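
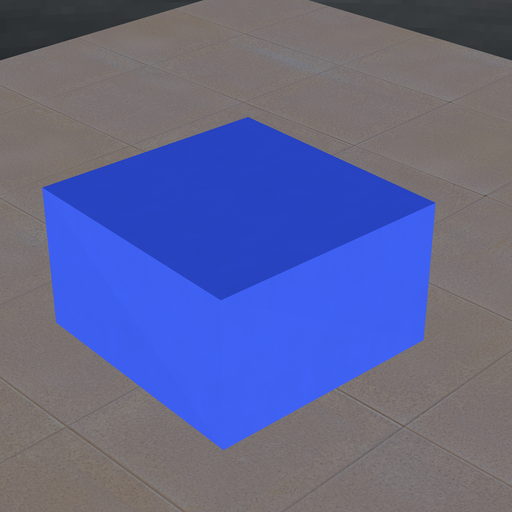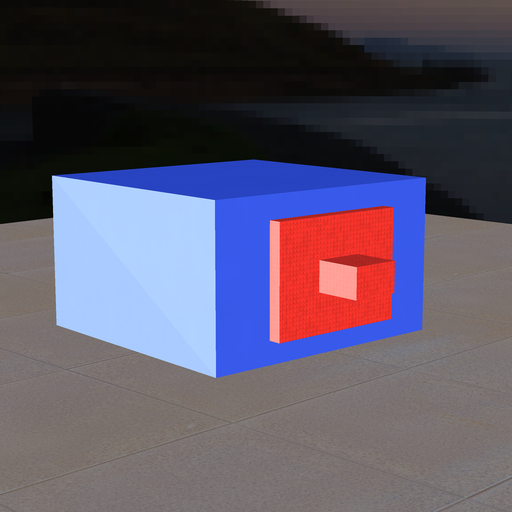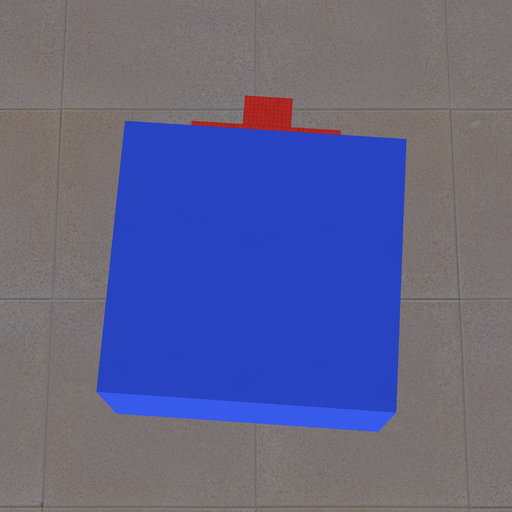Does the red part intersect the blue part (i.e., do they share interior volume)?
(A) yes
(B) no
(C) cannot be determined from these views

(C) cannot be determined from these views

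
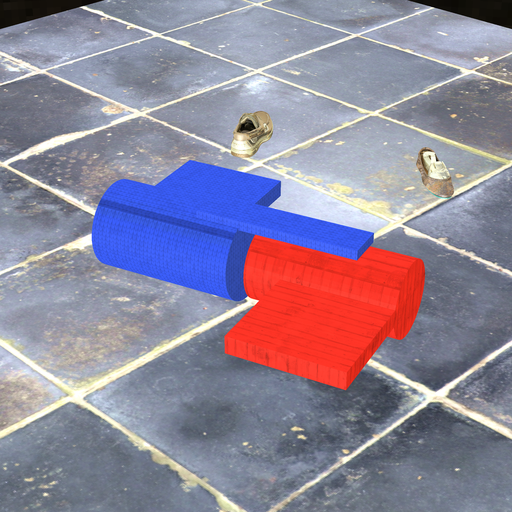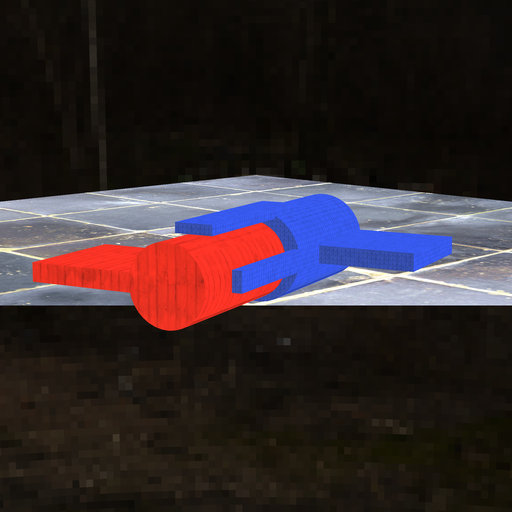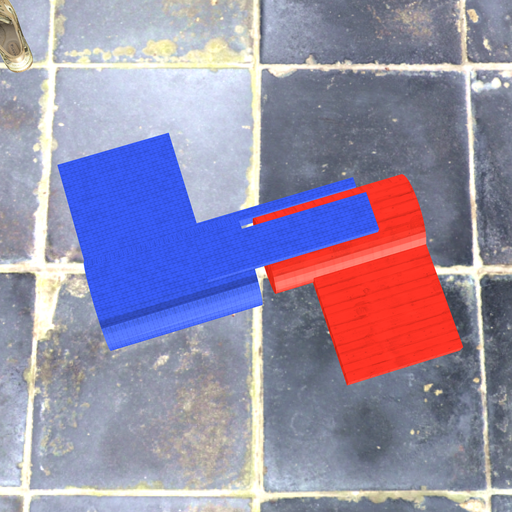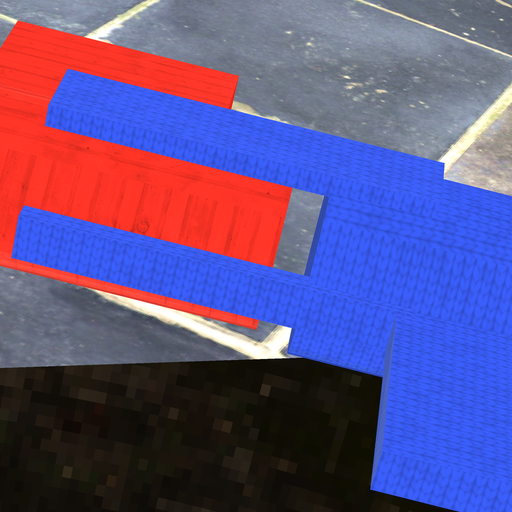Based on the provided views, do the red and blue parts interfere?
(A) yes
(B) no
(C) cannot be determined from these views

(B) no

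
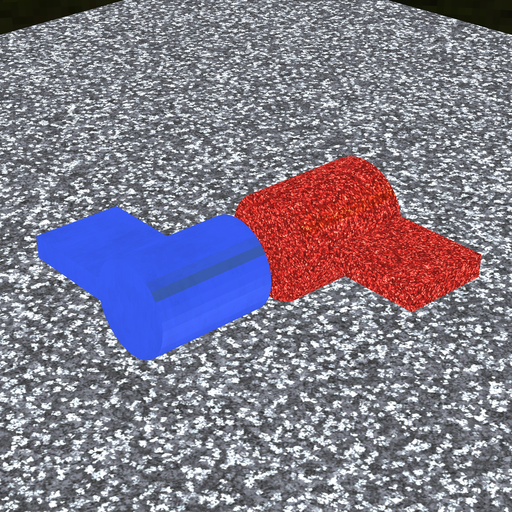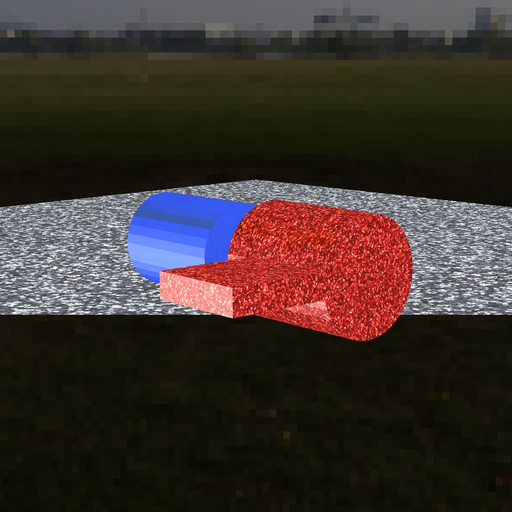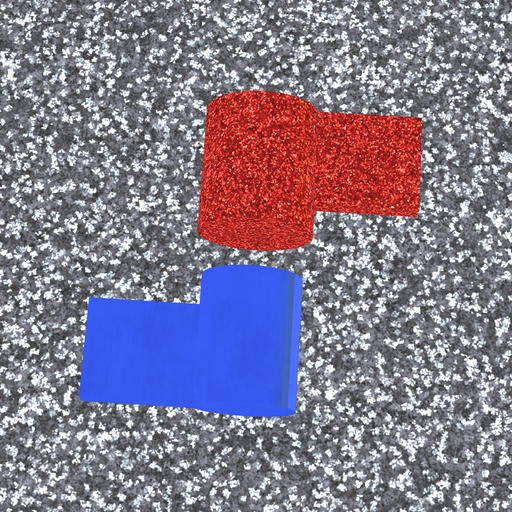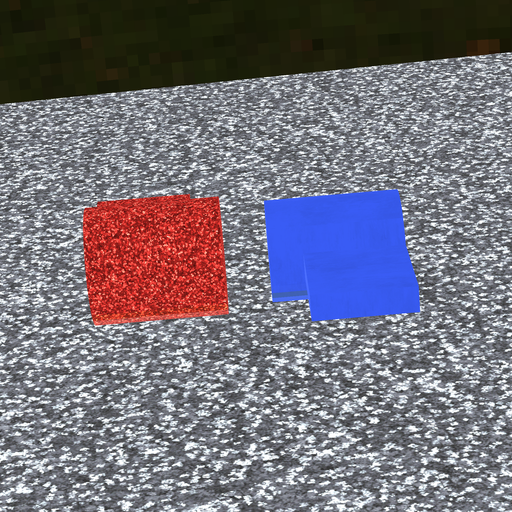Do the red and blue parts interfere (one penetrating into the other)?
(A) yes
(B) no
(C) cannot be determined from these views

(B) no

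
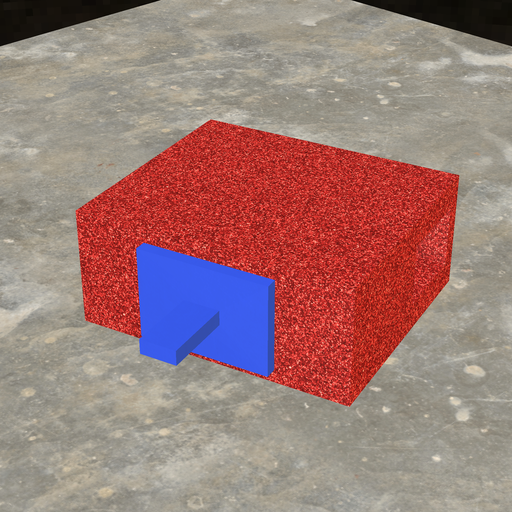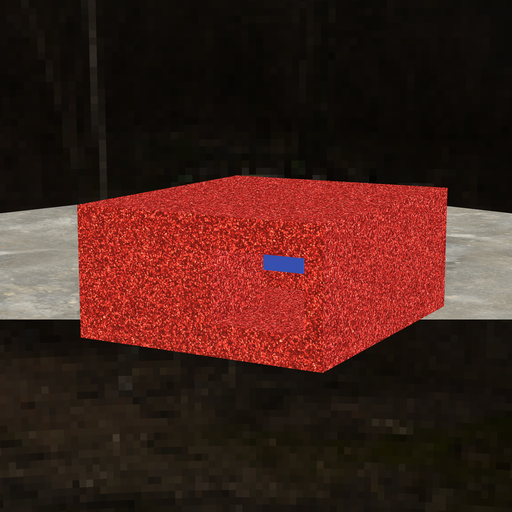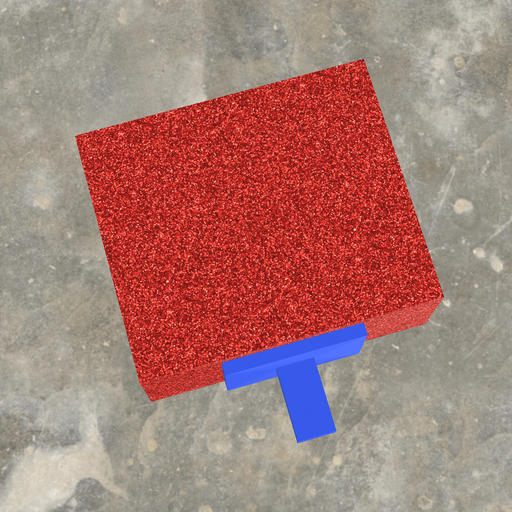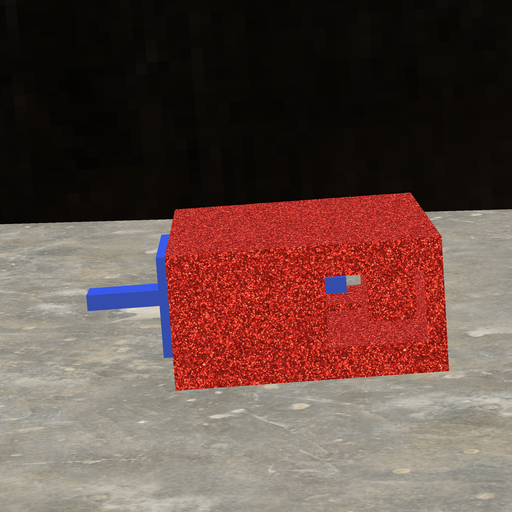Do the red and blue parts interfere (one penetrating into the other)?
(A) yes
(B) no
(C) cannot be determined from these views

(B) no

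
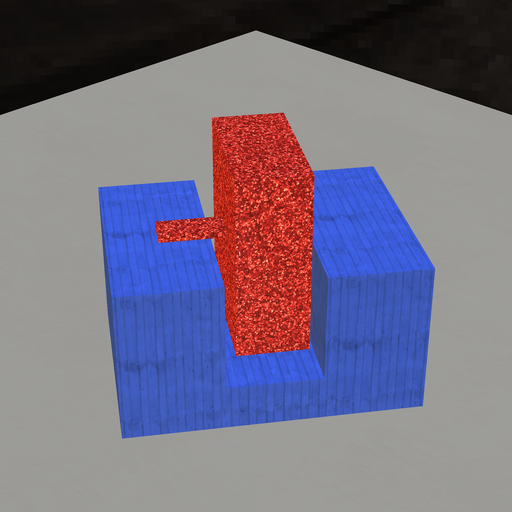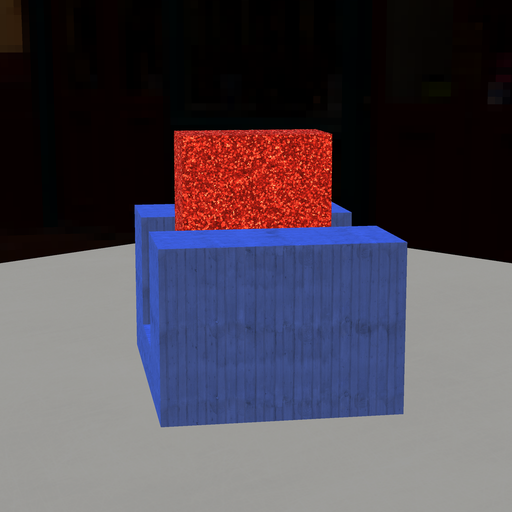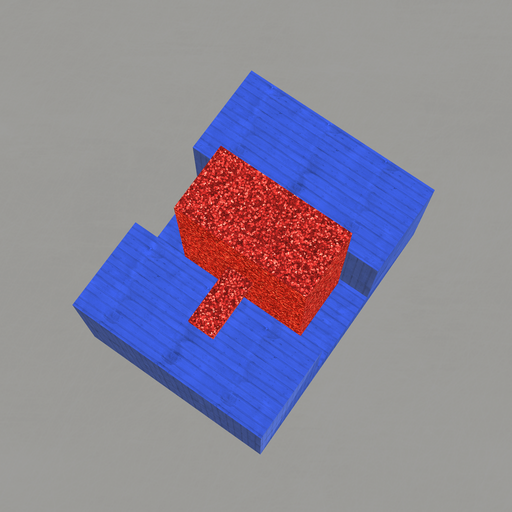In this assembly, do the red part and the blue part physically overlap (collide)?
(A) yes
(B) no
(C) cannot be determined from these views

(B) no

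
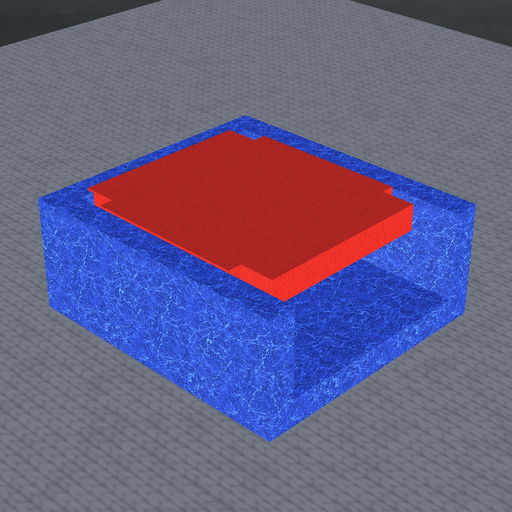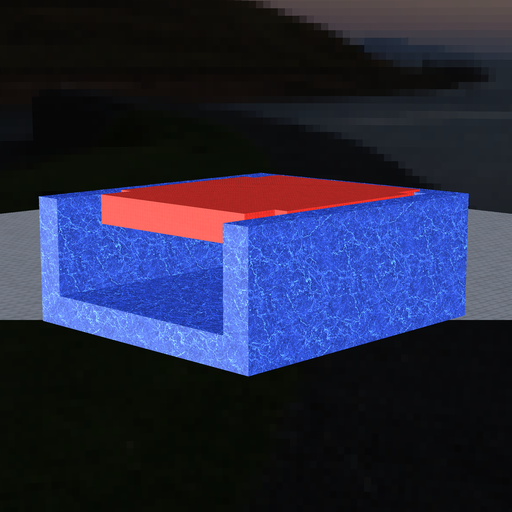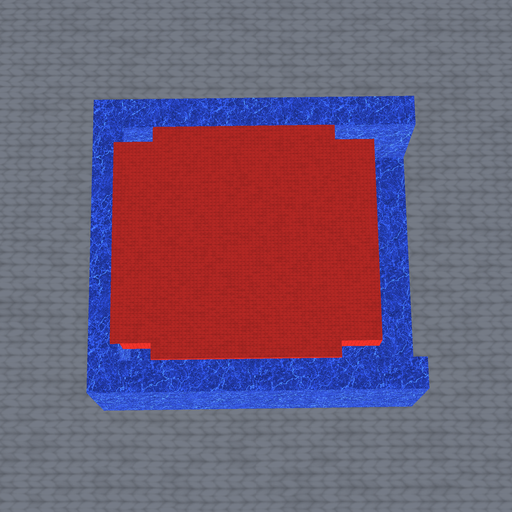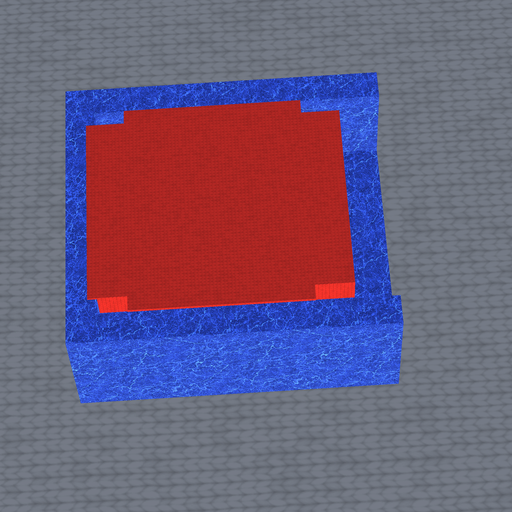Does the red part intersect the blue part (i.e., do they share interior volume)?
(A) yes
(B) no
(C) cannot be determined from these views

(A) yes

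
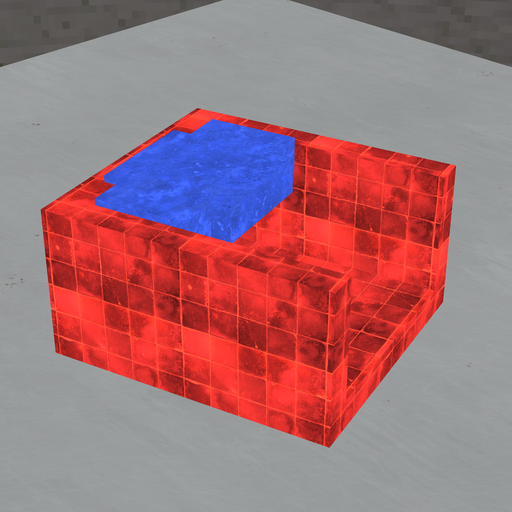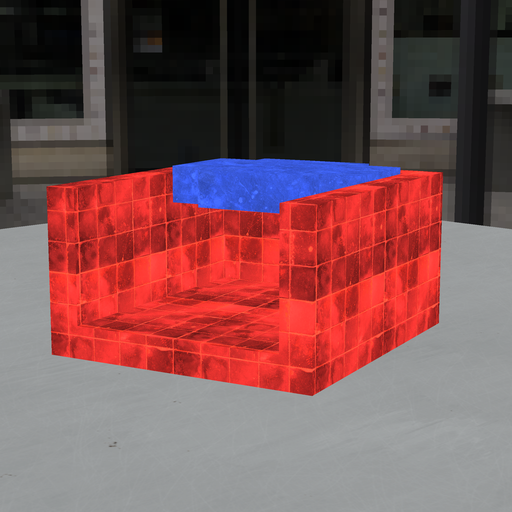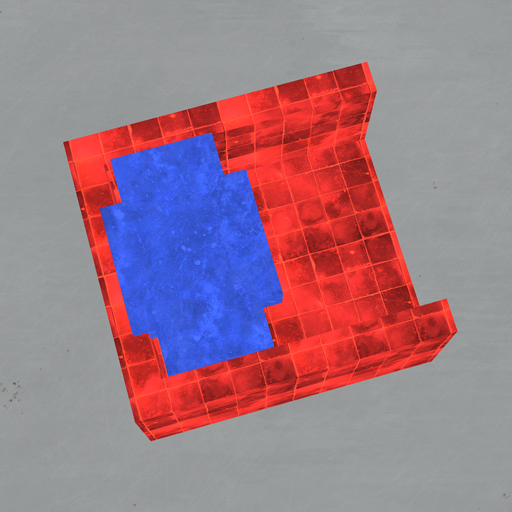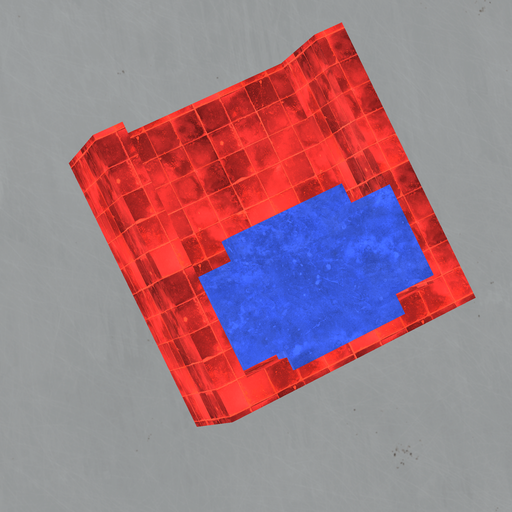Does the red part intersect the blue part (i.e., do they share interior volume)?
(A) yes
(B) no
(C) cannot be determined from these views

(A) yes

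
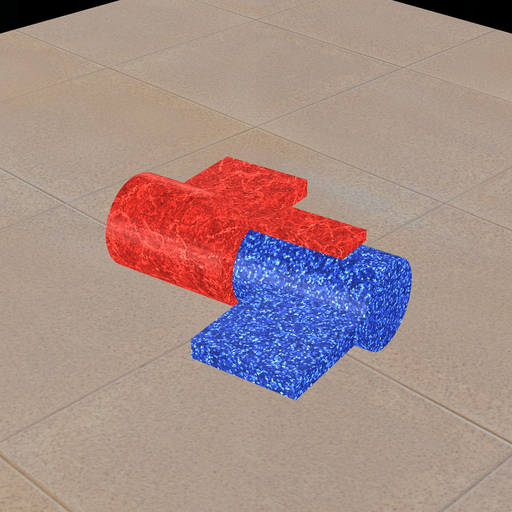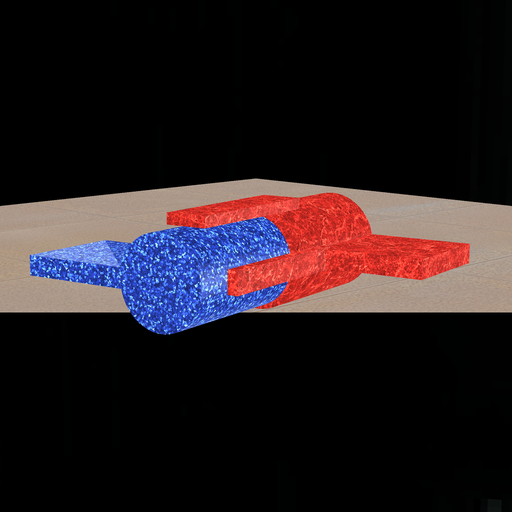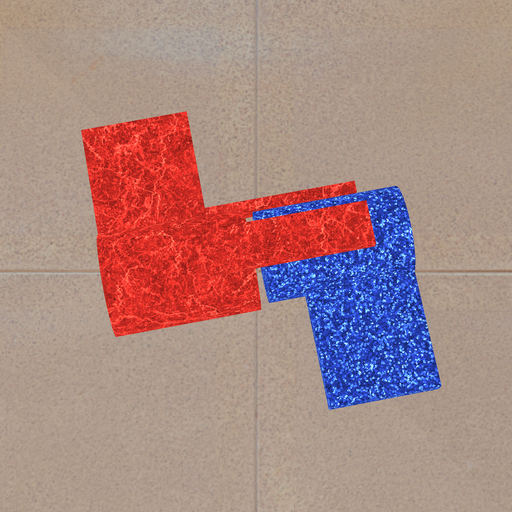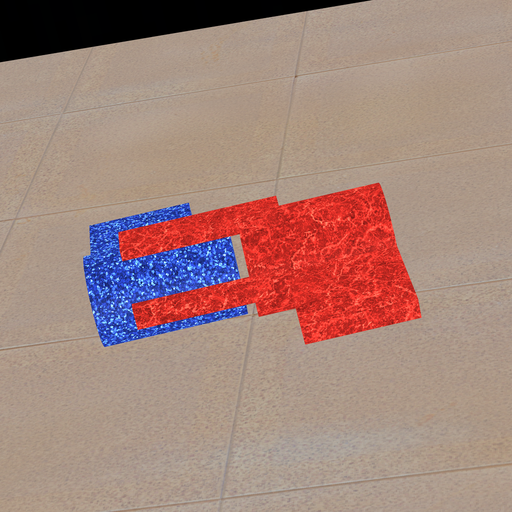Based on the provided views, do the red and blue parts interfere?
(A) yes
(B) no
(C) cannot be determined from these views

(B) no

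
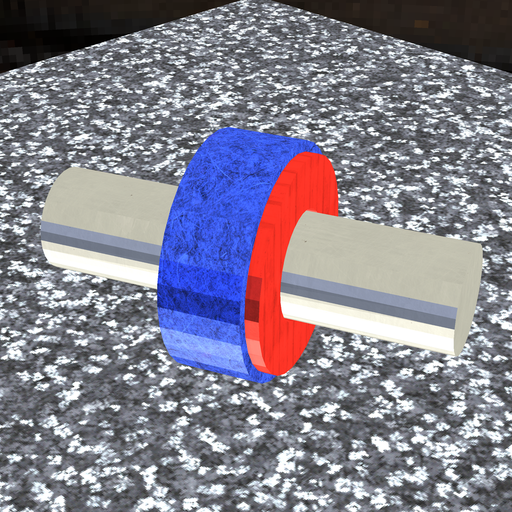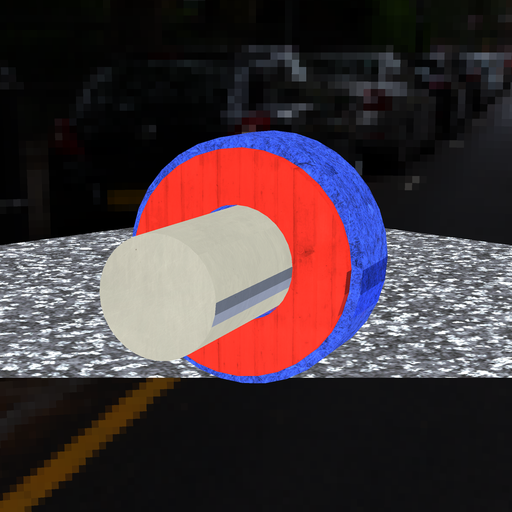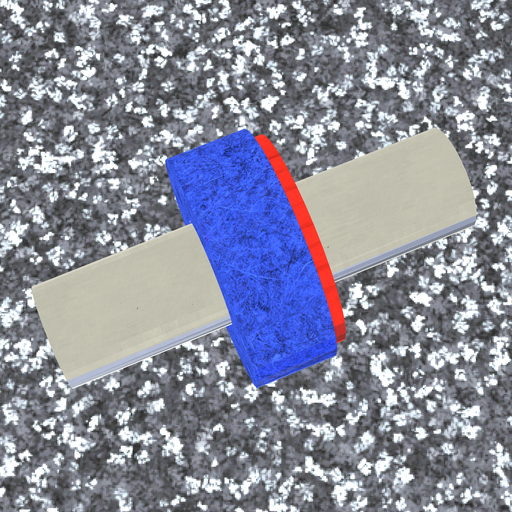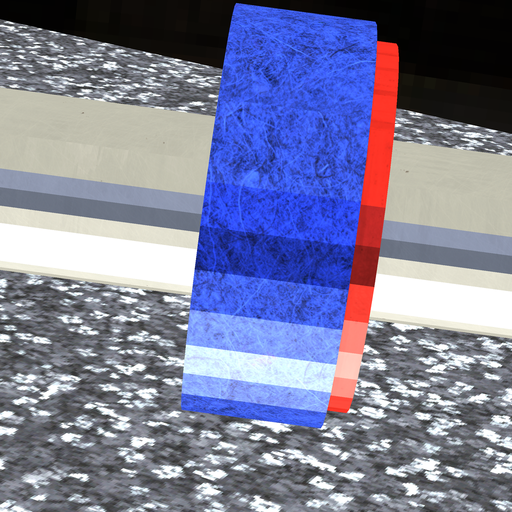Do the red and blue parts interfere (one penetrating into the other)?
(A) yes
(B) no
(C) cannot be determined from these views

(A) yes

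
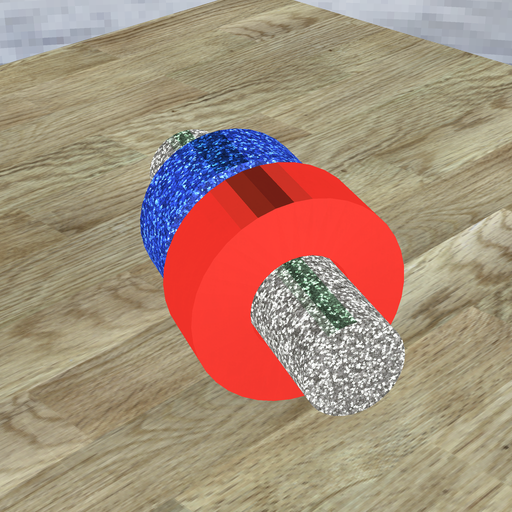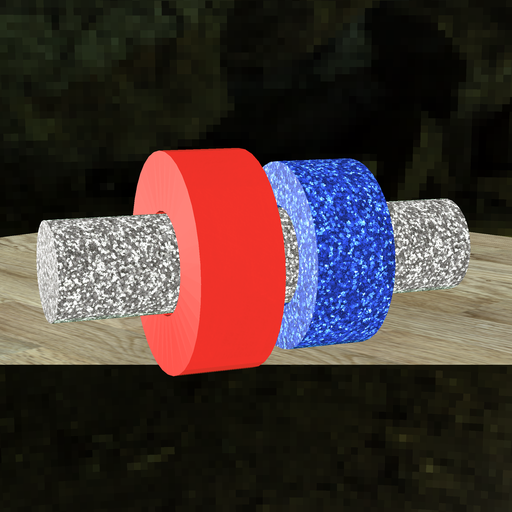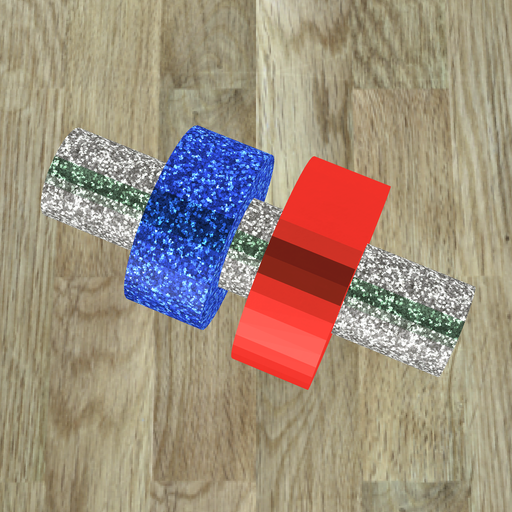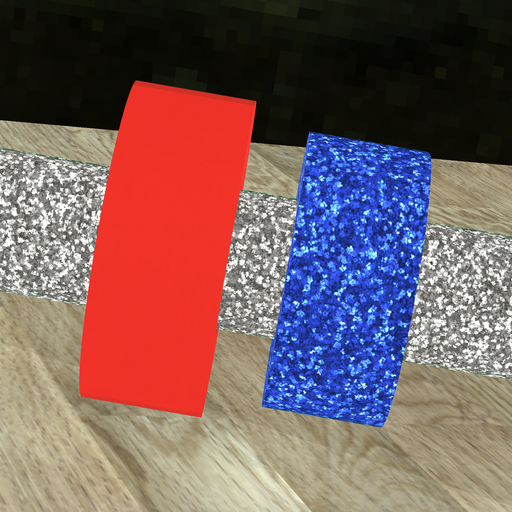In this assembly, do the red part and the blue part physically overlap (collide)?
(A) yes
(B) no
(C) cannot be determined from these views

(B) no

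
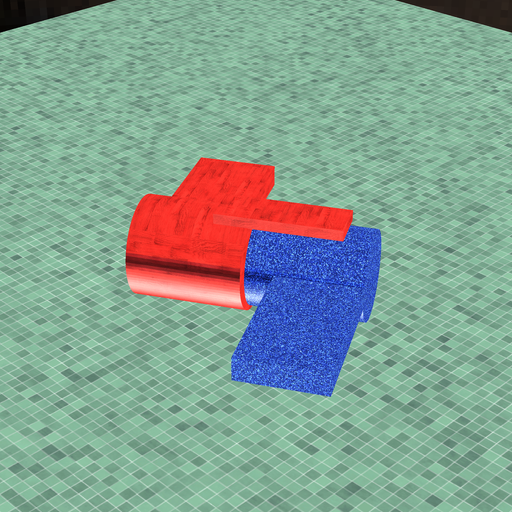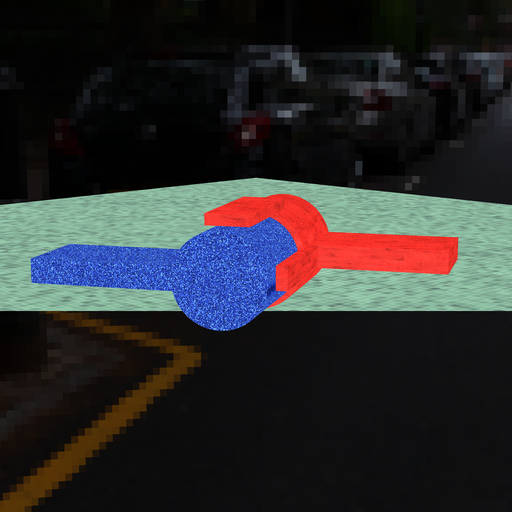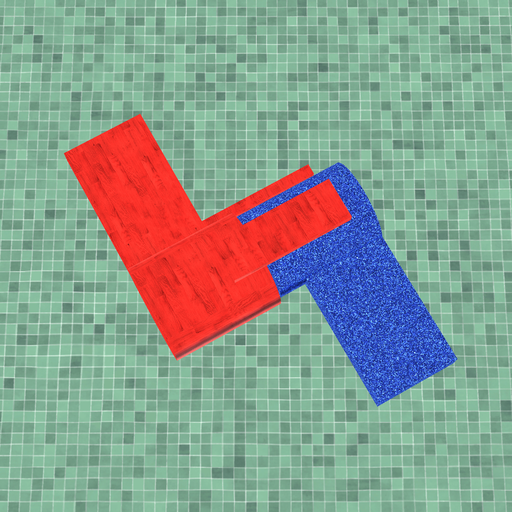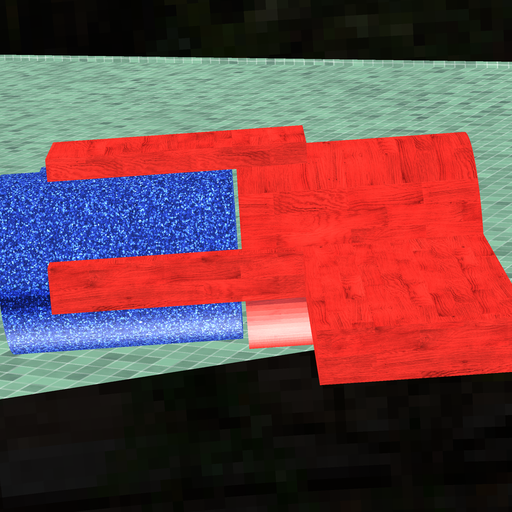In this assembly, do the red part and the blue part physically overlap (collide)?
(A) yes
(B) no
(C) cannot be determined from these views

(B) no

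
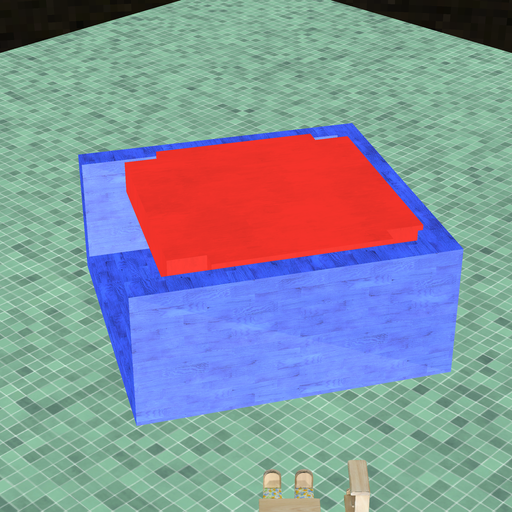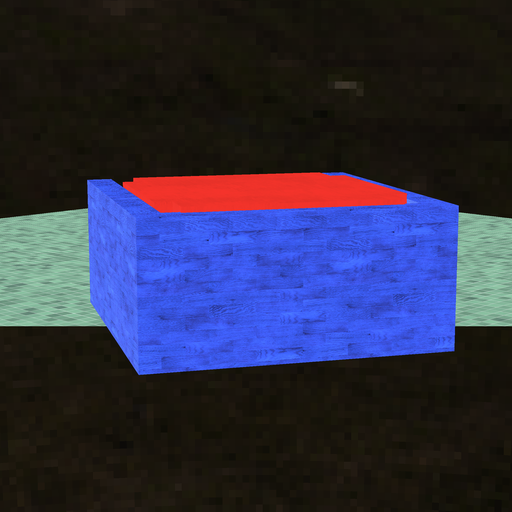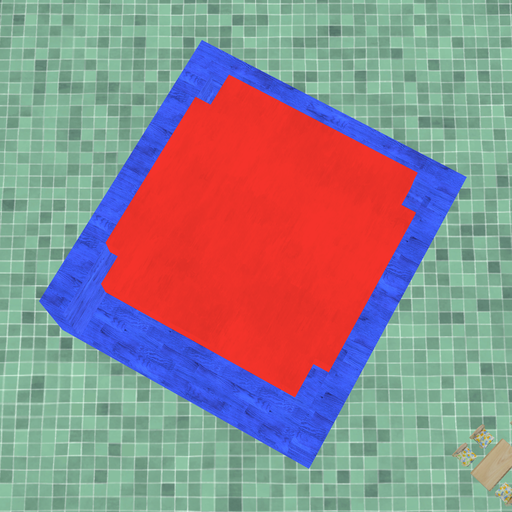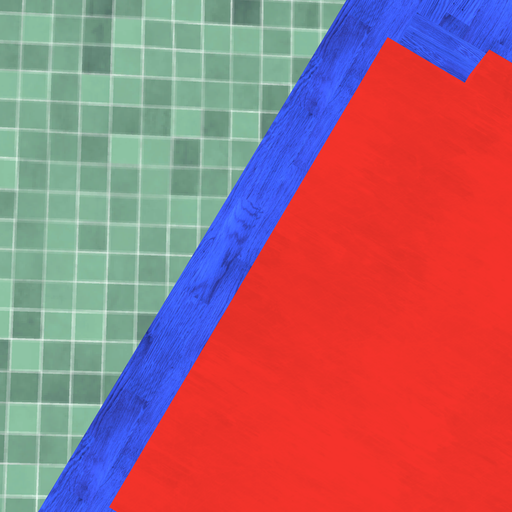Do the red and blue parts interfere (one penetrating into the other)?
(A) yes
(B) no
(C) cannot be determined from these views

(A) yes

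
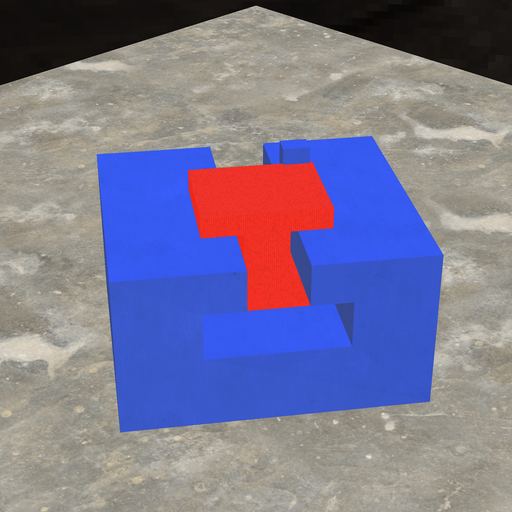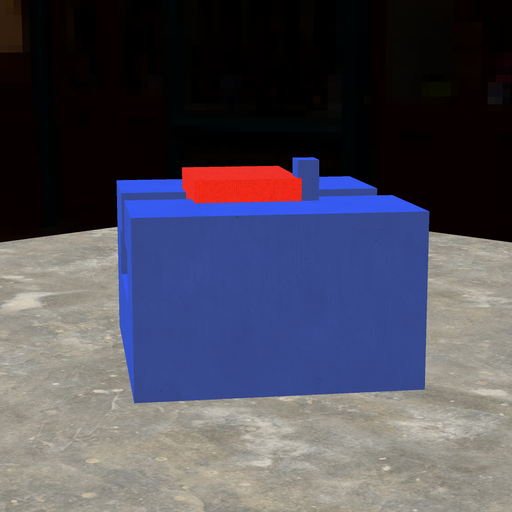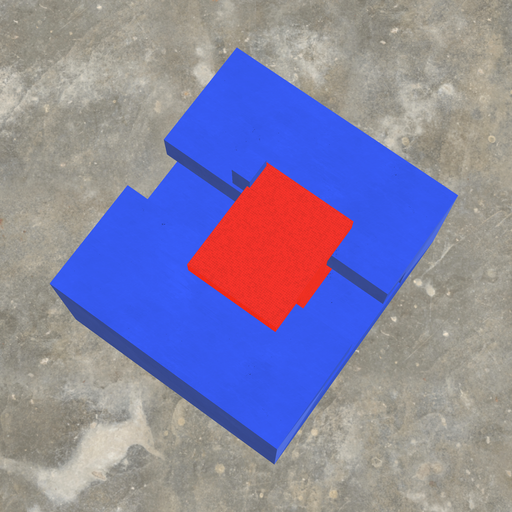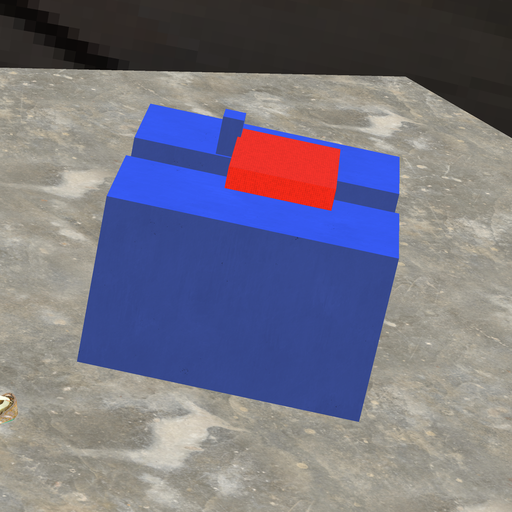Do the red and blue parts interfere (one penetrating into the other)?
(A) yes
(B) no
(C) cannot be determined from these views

(A) yes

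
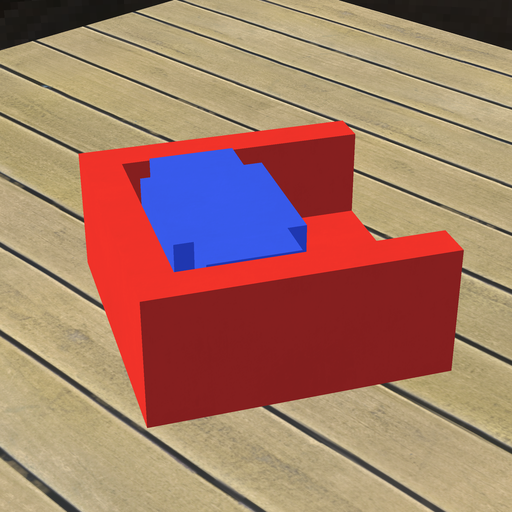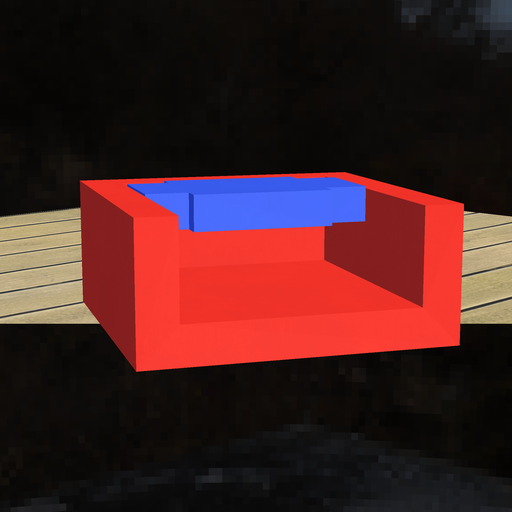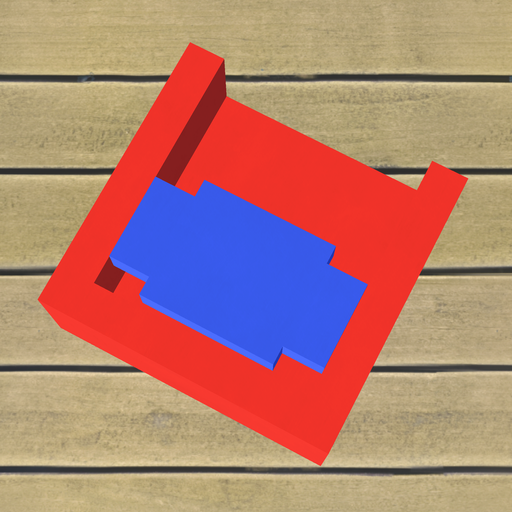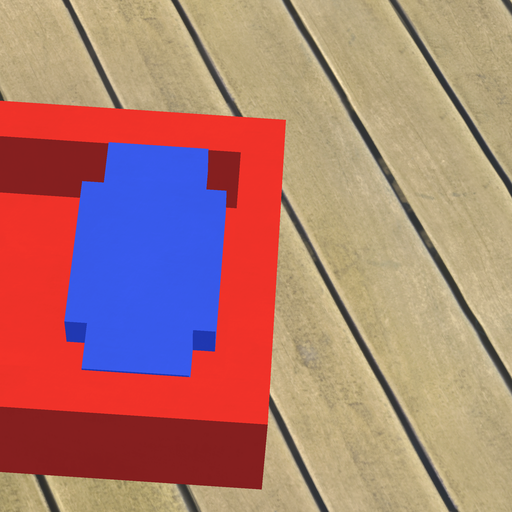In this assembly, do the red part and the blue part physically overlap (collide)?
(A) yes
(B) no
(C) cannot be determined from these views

(B) no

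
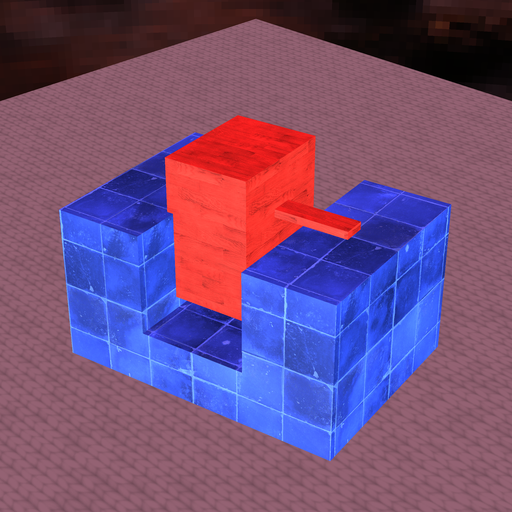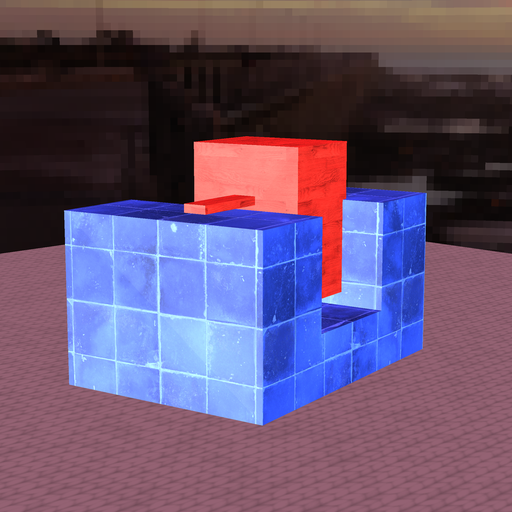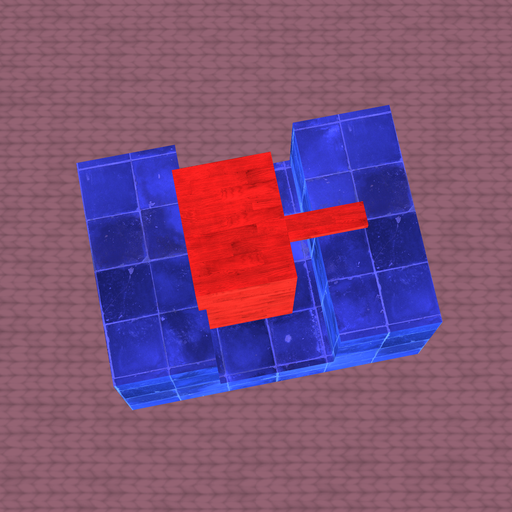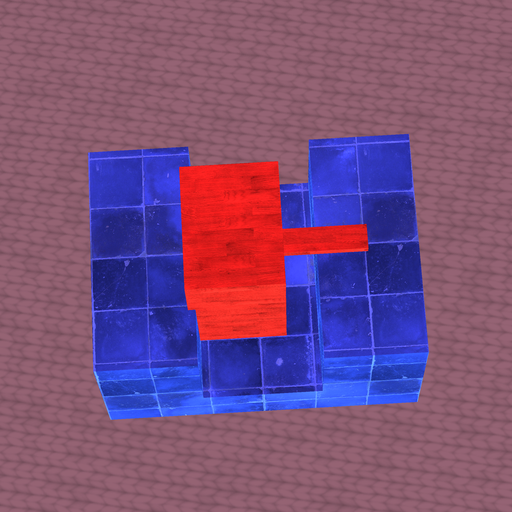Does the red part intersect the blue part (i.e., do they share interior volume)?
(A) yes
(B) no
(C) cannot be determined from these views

(A) yes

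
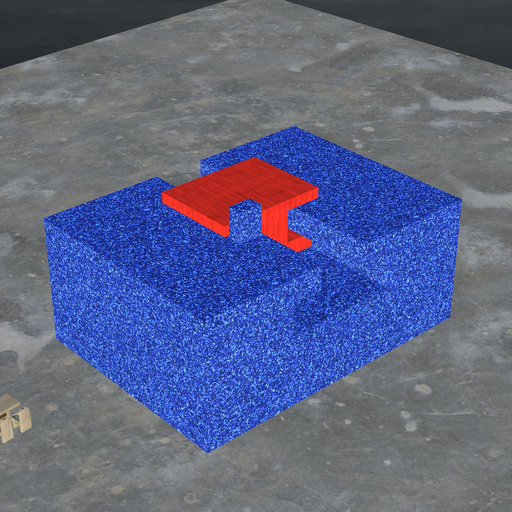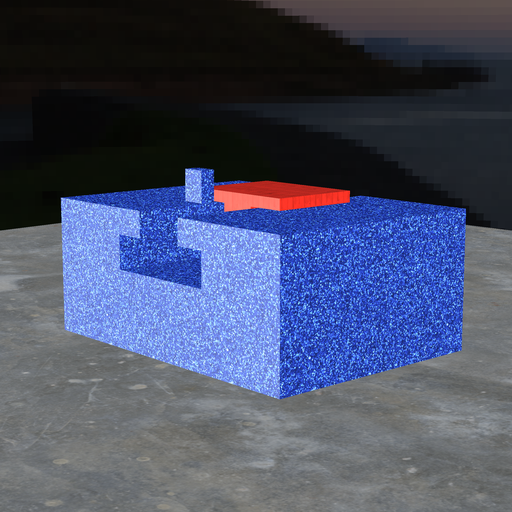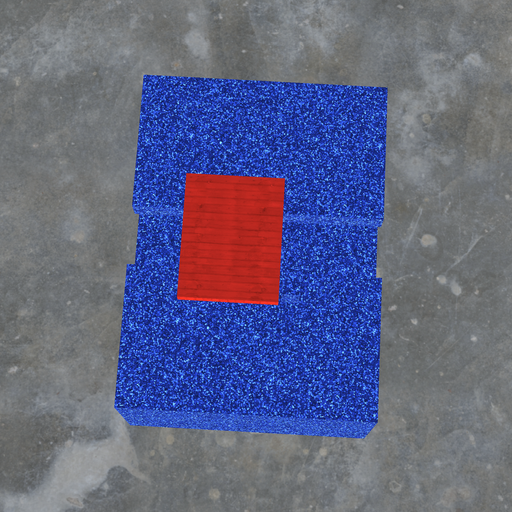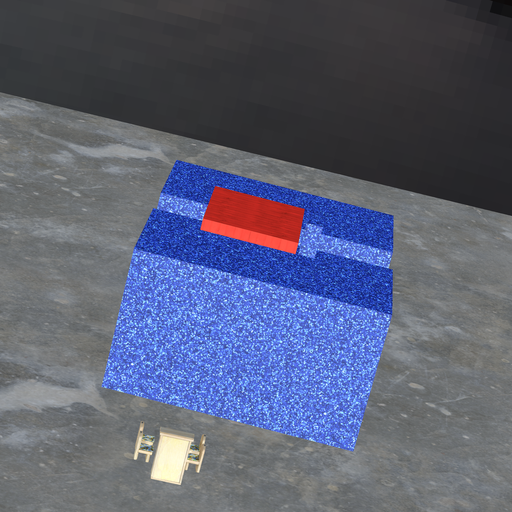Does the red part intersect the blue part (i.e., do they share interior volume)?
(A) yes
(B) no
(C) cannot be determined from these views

(B) no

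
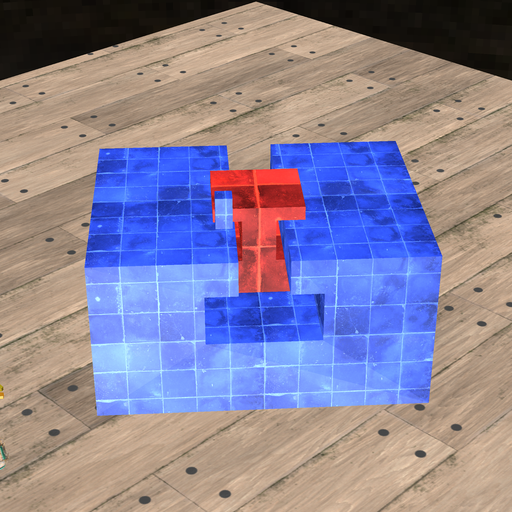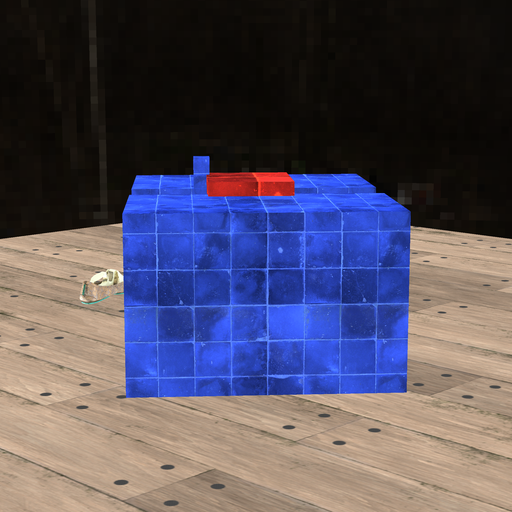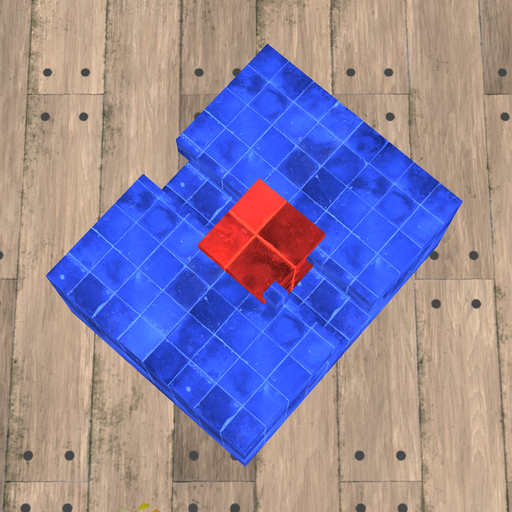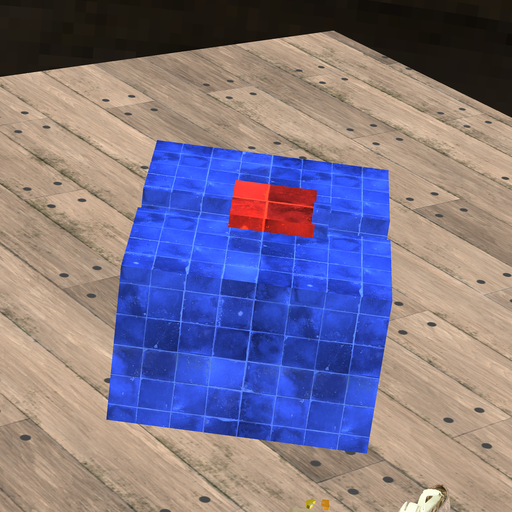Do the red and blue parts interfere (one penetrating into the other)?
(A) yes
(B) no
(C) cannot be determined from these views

(A) yes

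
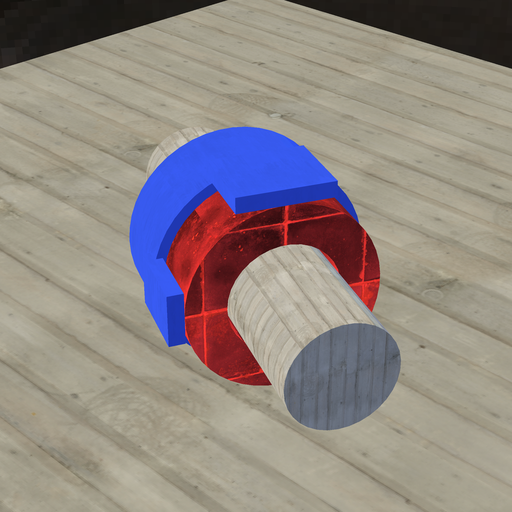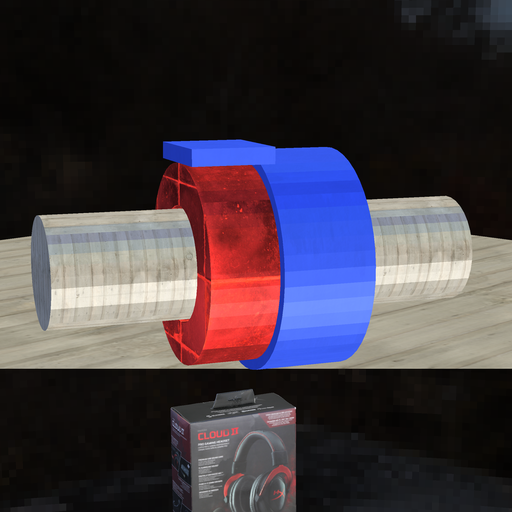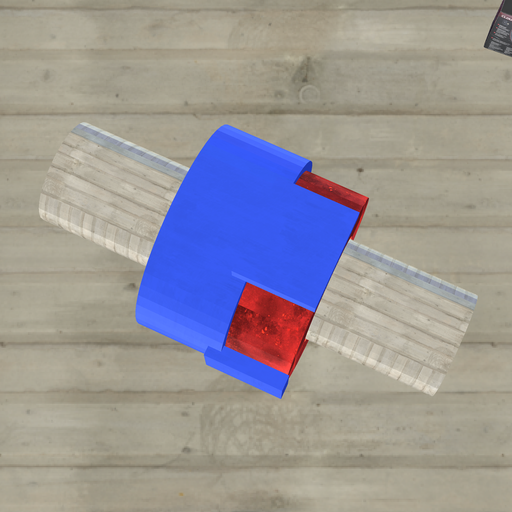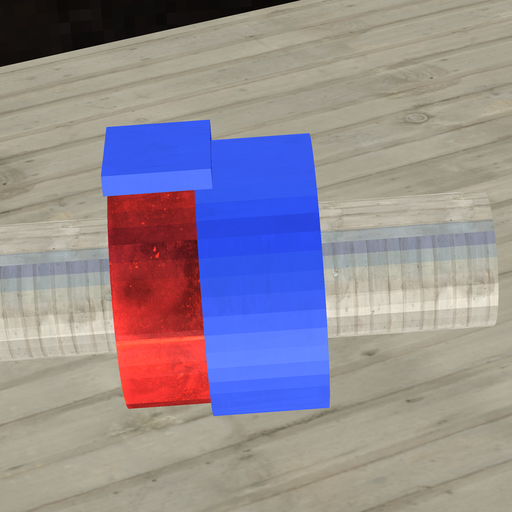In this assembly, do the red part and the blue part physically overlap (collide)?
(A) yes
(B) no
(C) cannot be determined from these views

(A) yes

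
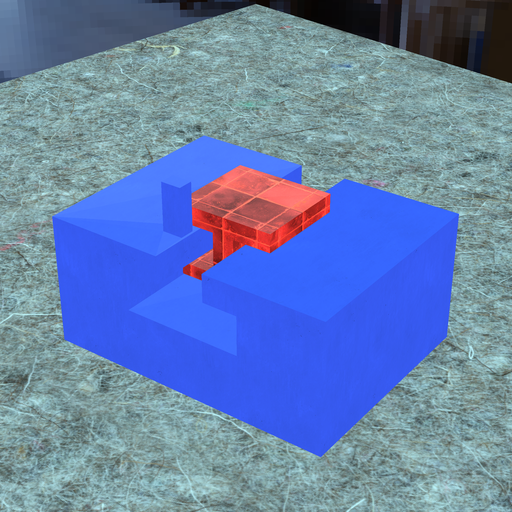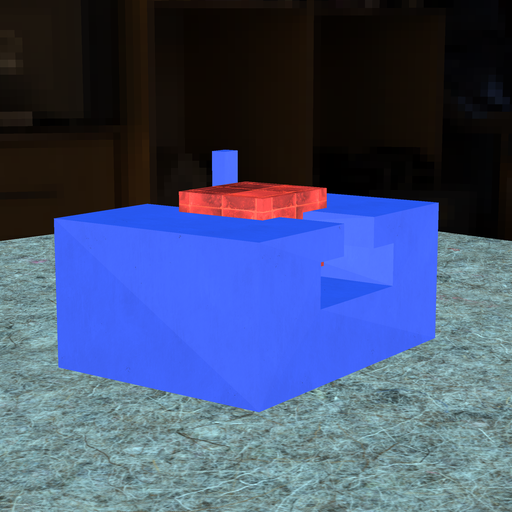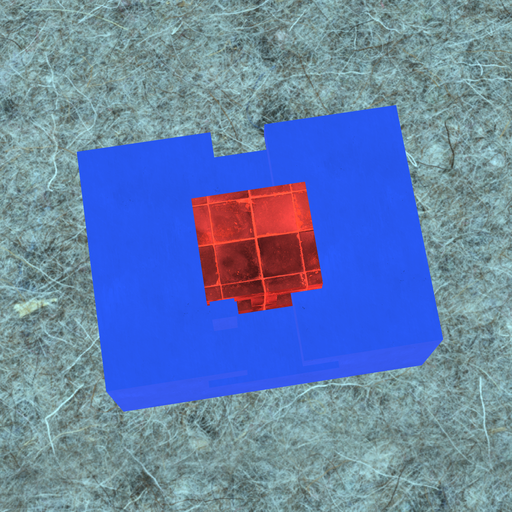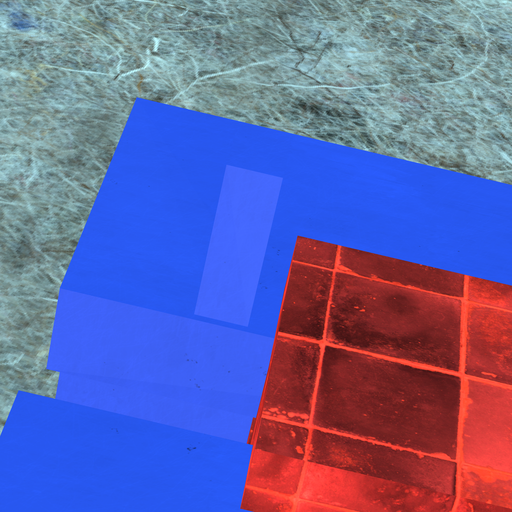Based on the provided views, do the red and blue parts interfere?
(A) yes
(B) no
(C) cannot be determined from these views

(B) no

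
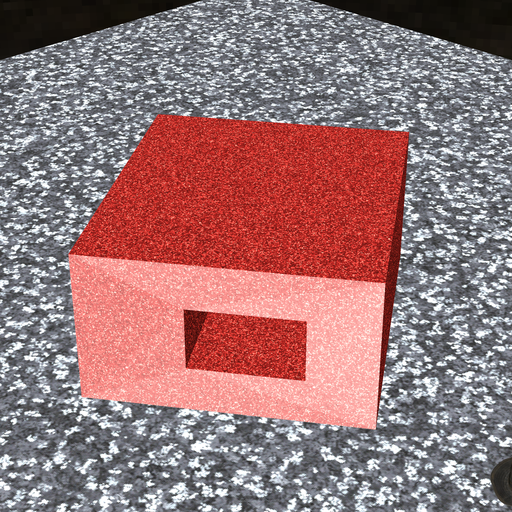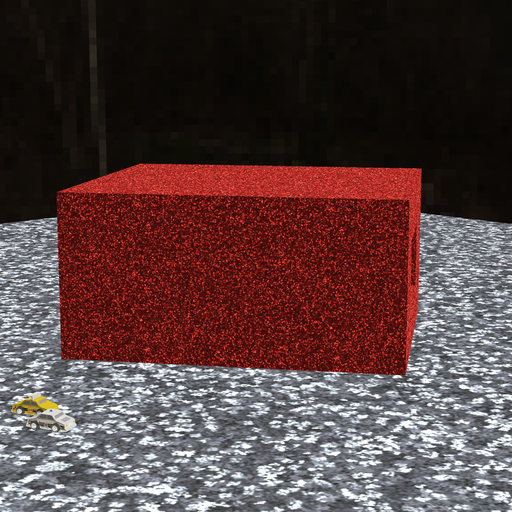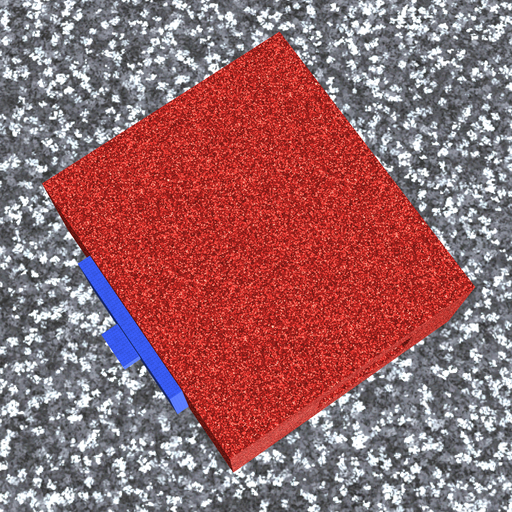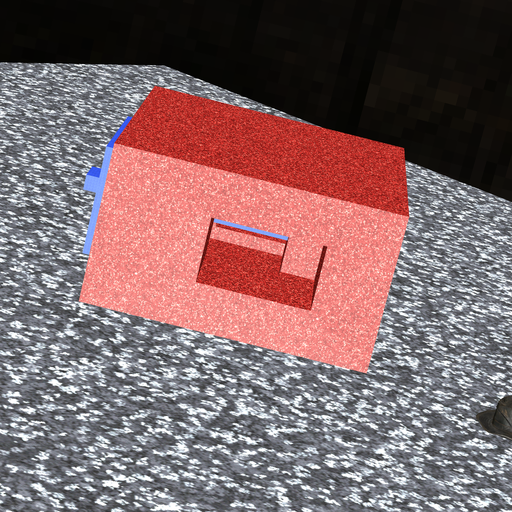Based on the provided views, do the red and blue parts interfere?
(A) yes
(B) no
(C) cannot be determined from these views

(A) yes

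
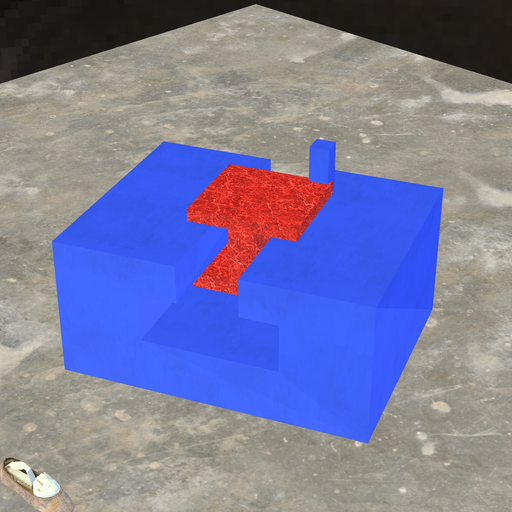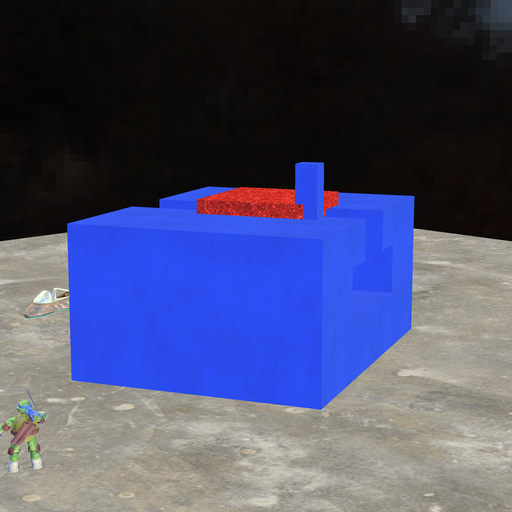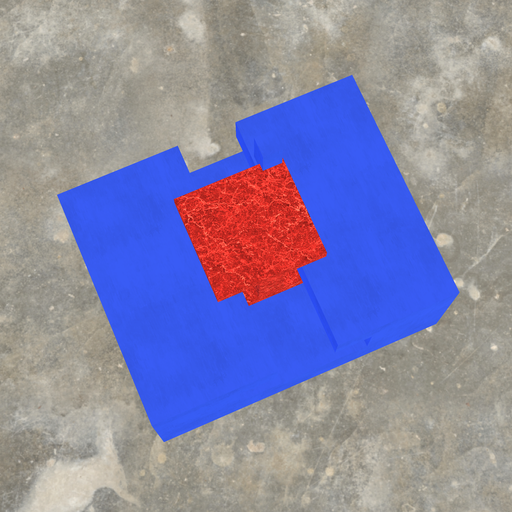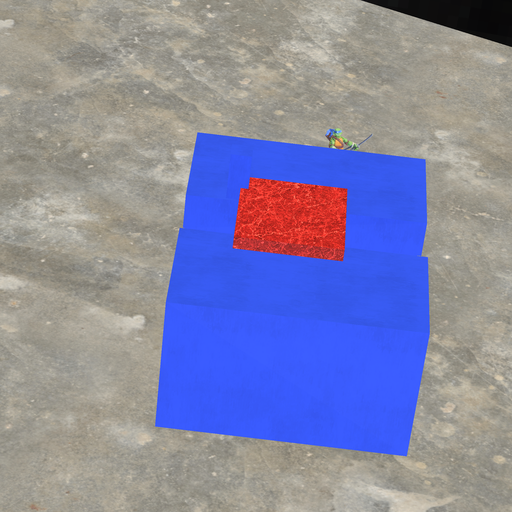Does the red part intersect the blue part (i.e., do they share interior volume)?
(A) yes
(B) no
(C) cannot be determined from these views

(A) yes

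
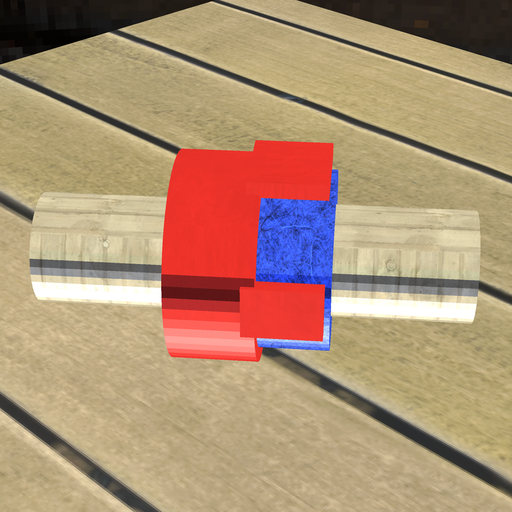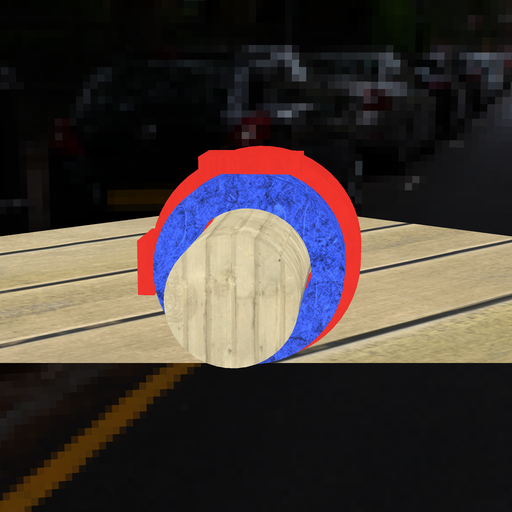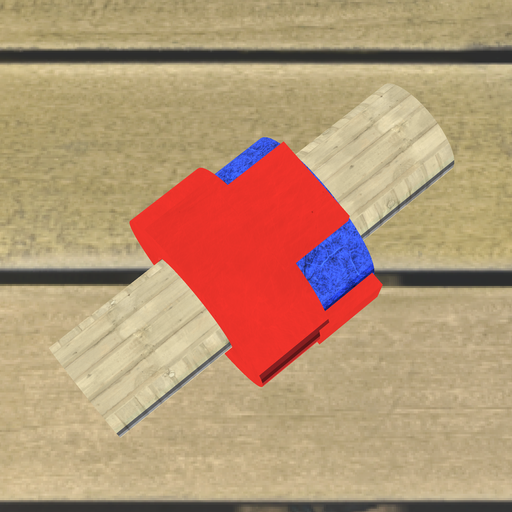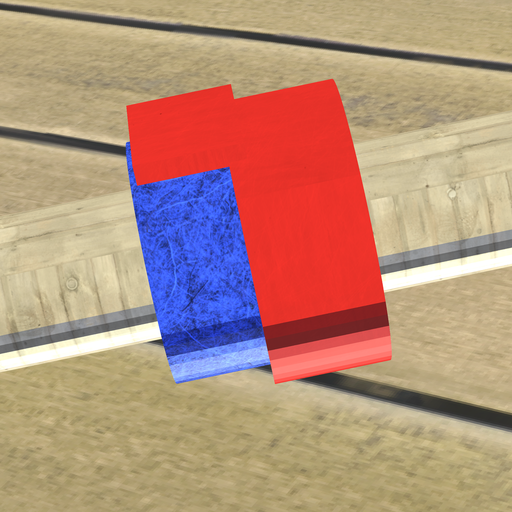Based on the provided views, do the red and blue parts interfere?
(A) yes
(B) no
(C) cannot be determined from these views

(A) yes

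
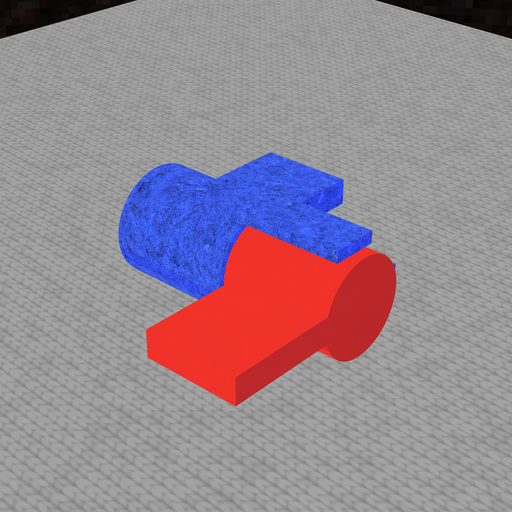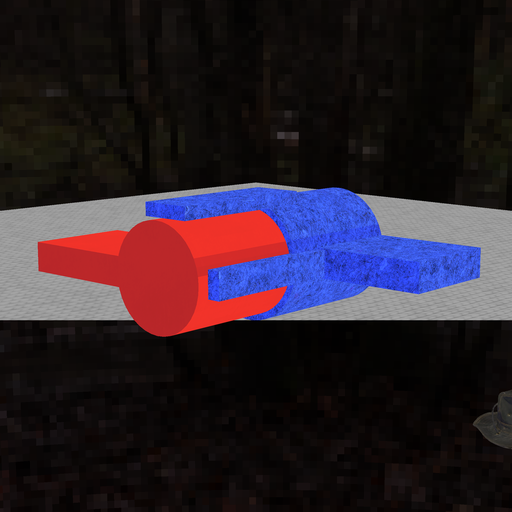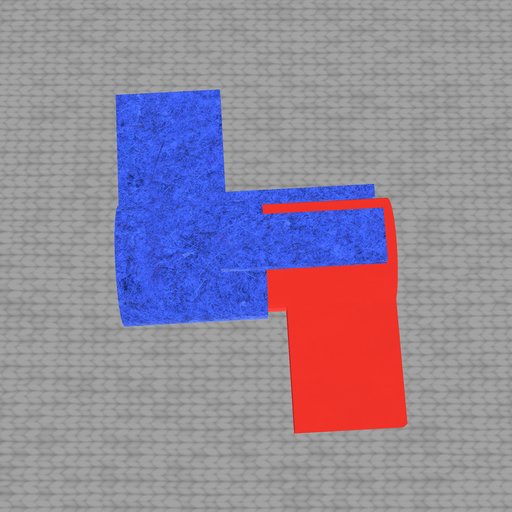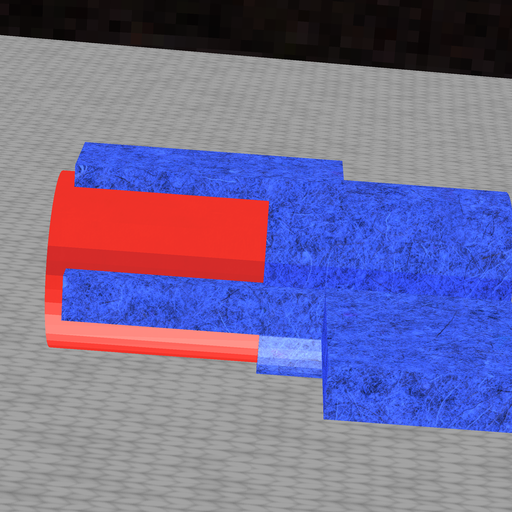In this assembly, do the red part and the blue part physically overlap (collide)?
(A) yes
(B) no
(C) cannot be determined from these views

(A) yes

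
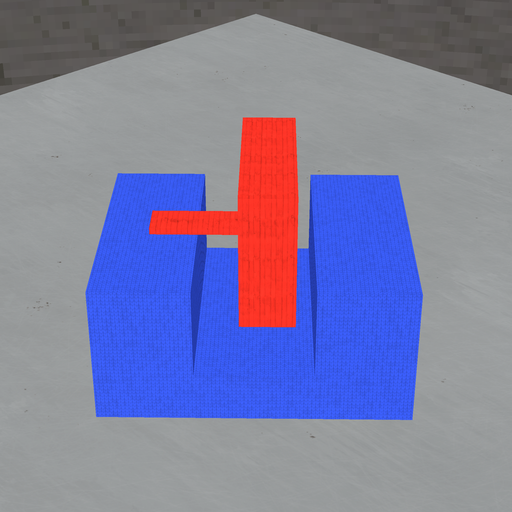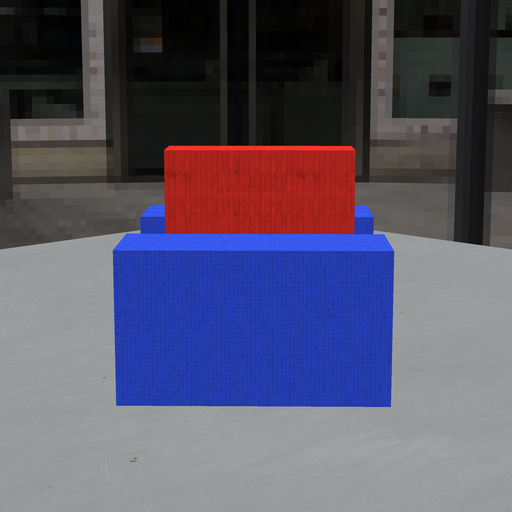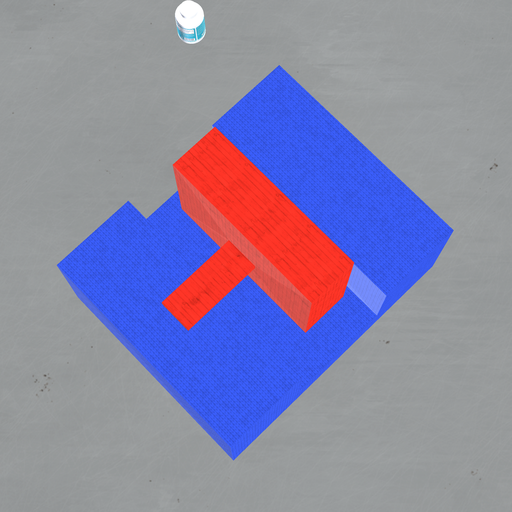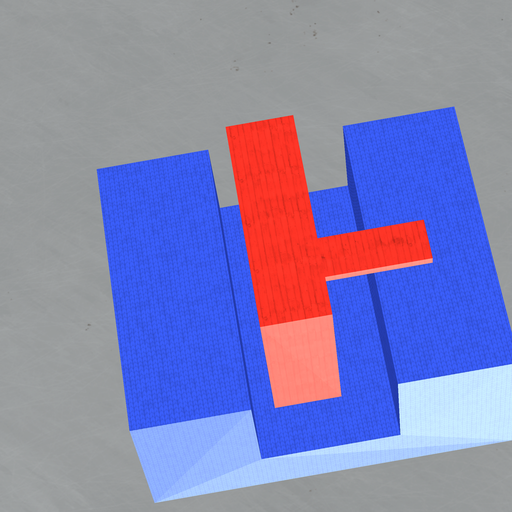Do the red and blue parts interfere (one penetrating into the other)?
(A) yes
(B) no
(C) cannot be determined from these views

(B) no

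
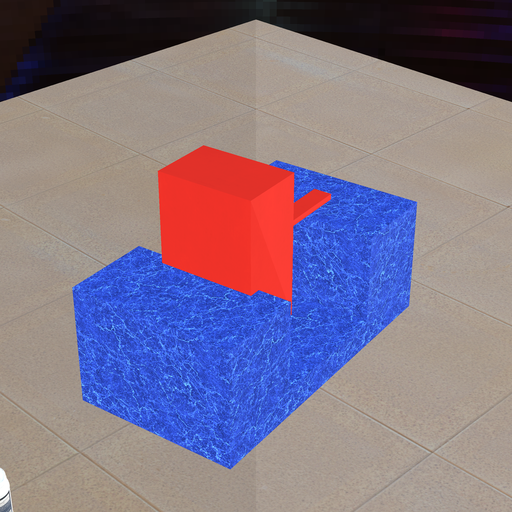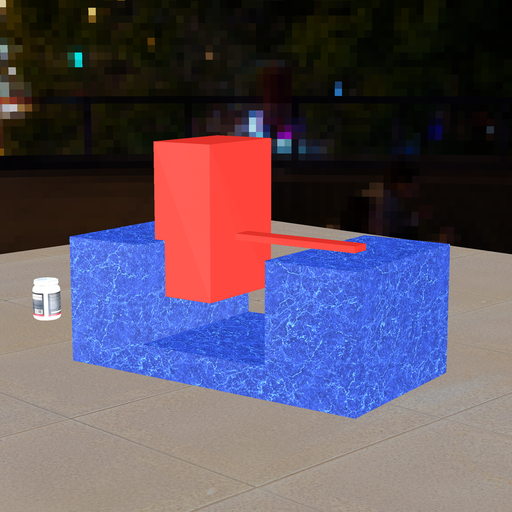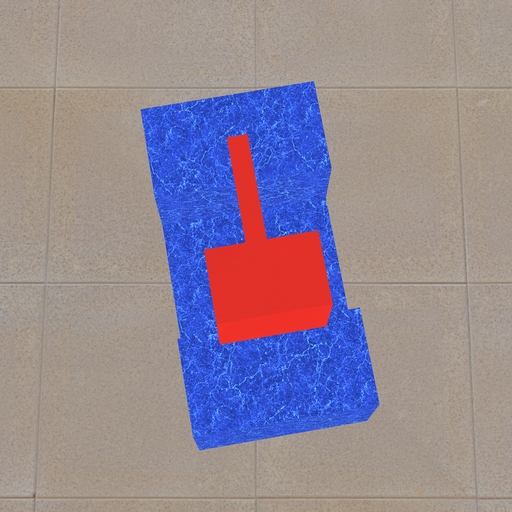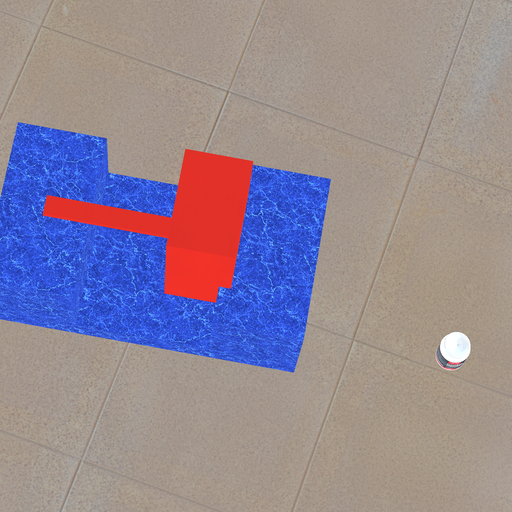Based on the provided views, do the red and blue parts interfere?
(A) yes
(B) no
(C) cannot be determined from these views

(A) yes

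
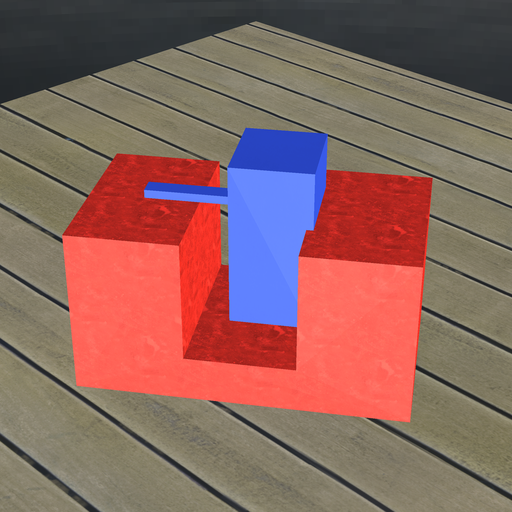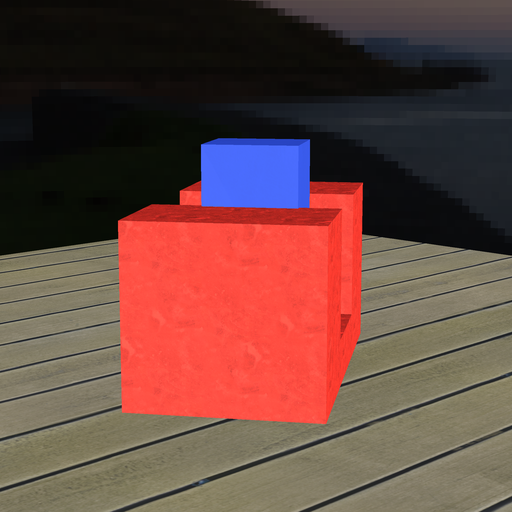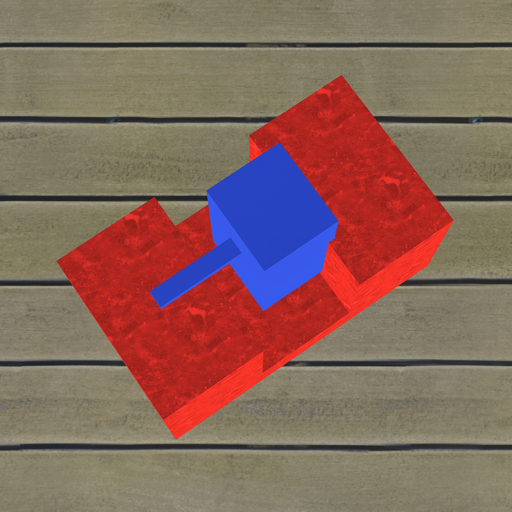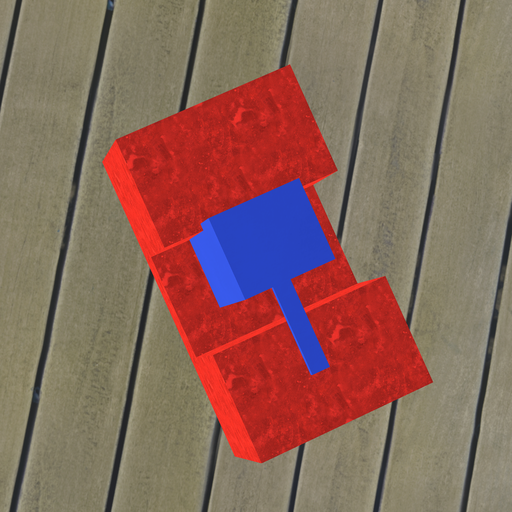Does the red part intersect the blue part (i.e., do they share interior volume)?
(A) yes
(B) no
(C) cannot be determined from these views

(A) yes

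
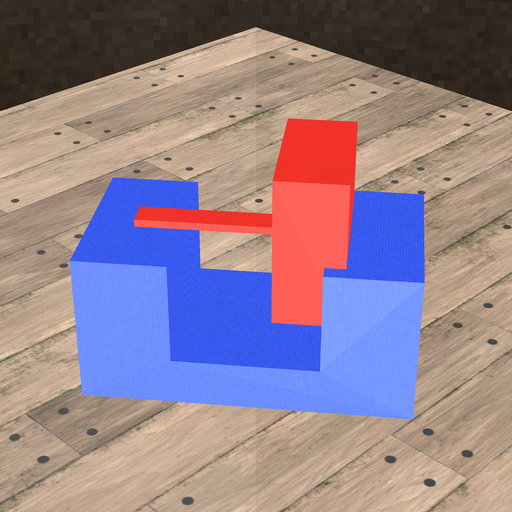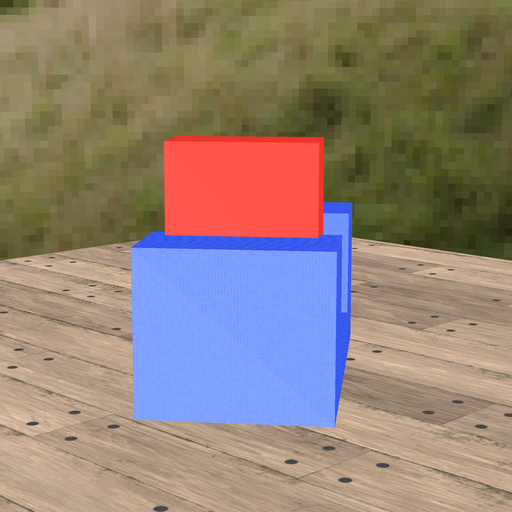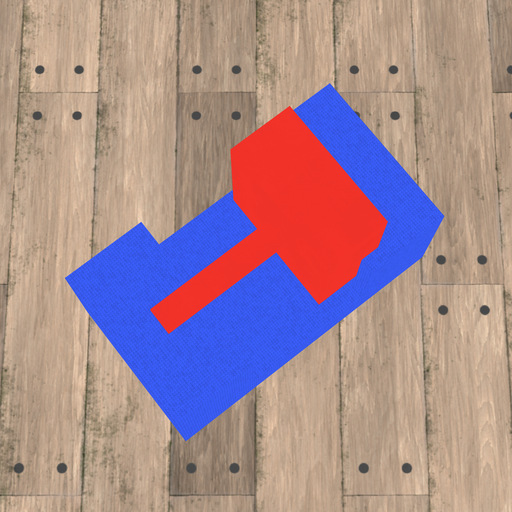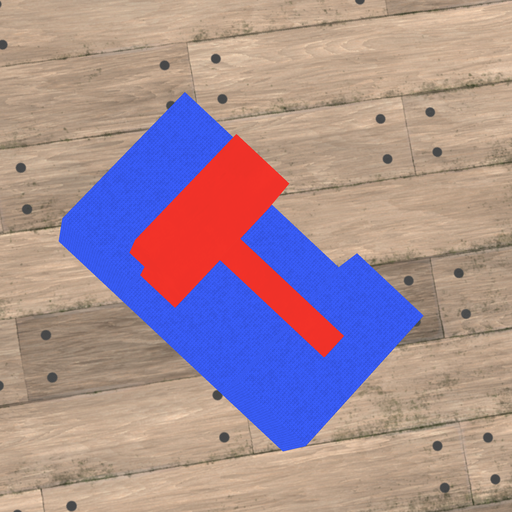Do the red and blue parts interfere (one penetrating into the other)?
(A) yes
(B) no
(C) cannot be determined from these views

(A) yes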